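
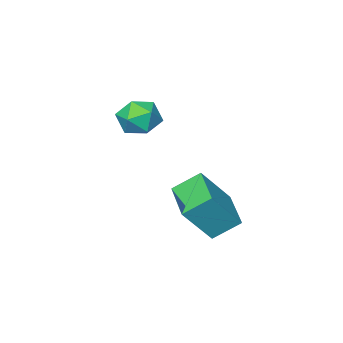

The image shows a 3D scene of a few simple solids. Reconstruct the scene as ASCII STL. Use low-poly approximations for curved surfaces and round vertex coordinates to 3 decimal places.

solid 
facet normal -0.675 0.444 0.590
outer loop
vertex -3.464 0.724 1.618
vertex -2.701 2.321 1.288
vertex -4.588 0.959 0.155
endloop
endfacet
facet normal -0.424 -0.887 0.184
outer loop
vertex -3.739 0.399 -0.588
vertex -3.464 0.724 1.618
vertex -4.588 0.959 0.155
endloop
endfacet
facet normal -0.675 0.444 0.590
outer loop
vertex -4.588 0.959 0.155
vertex -2.701 2.321 1.288
vertex -3.826 2.555 -0.175
endloop
endfacet
facet normal -0.605 0.126 -0.786
outer loop
vertex -3.826 2.555 -0.175
vertex -3.739 0.399 -0.588
vertex -4.588 0.959 0.155
endloop
endfacet
facet normal 0.605 -0.126 0.786
outer loop
vertex -3.464 0.724 1.618
vertex -1.852 1.761 0.545
vertex -2.701 2.321 1.288
endloop
endfacet
facet normal -0.423 -0.887 0.183
outer loop
vertex -2.614 0.165 0.875
vertex -3.464 0.724 1.618
vertex -3.739 0.399 -0.588
endloop
endfacet
facet normal 0.605 -0.126 0.786
outer loop
vertex -2.614 0.165 0.875
vertex -1.852 1.761 0.545
vertex -3.464 0.724 1.618
endloop
endfacet
facet normal 0.424 0.887 -0.184
outer loop
vertex -2.701 2.321 1.288
vertex -1.852 1.761 0.545
vertex -3.826 2.555 -0.175
endloop
endfacet
facet normal -0.604 0.126 -0.787
outer loop
vertex -2.976 1.996 -0.918
vertex -3.739 0.399 -0.588
vertex -3.826 2.555 -0.175
endloop
endfacet
facet normal 0.424 0.887 -0.183
outer loop
vertex -3.826 2.555 -0.175
vertex -1.852 1.761 0.545
vertex -2.976 1.996 -0.918
endloop
endfacet
facet normal 0.675 -0.444 -0.590
outer loop
vertex -2.976 1.996 -0.918
vertex -2.614 0.165 0.875
vertex -3.739 0.399 -0.588
endloop
endfacet
facet normal 0.675 -0.444 -0.590
outer loop
vertex -1.852 1.761 0.545
vertex -2.614 0.165 0.875
vertex -2.976 1.996 -0.918
endloop
endfacet
facet normal -0.632 0.613 0.473
outer loop
vertex -3.865 -1.984 3.035
vertex -3.838 -2.525 3.772
vertex -3.238 -1.84 3.686
endloop
endfacet
facet normal -0.231 0.973 0.007
outer loop
vertex -3.865 -1.984 3.035
vertex -3.238 -1.84 3.686
vertex -3.004 -1.778 2.803
endloop
endfacet
facet normal -0.338 0.690 -0.640
outer loop
vertex -3.865 -1.984 3.035
vertex -3.004 -1.778 2.803
vertex -3.459 -2.426 2.344
endloop
endfacet
facet normal -0.805 0.156 -0.573
outer loop
vertex -3.865 -1.984 3.035
vertex -3.459 -2.426 2.344
vertex -3.975 -2.887 2.943
endloop
endfacet
facet normal -0.987 0.108 0.116
outer loop
vertex -3.865 -1.984 3.035
vertex -3.975 -2.887 2.943
vertex -3.838 -2.525 3.772
endloop
endfacet
facet normal 0.454 0.872 0.182
outer loop
vertex -3.004 -1.778 2.803
vertex -3.238 -1.84 3.686
vertex -2.445 -2.193 3.397
endloop
endfacet
facet normal -0.197 0.290 0.937
outer loop
vertex -3.238 -1.84 3.686
vertex -3.838 -2.525 3.772
vertex -2.961 -2.654 3.996
endloop
endfacet
facet normal -0.771 -0.527 0.358
outer loop
vertex -3.838 -2.525 3.772
vertex -3.975 -2.887 2.943
vertex -3.416 -3.302 3.537
endloop
endfacet
facet normal -0.476 -0.450 -0.756
outer loop
vertex -3.975 -2.887 2.943
vertex -3.459 -2.426 2.344
vertex -3.182 -3.24 2.654
endloop
endfacet
facet normal 0.282 0.415 -0.865
outer loop
vertex -3.459 -2.426 2.344
vertex -3.004 -1.778 2.803
vertex -2.582 -2.555 2.568
endloop
endfacet
facet normal 0.805 -0.156 0.573
outer loop
vertex -2.555 -3.096 3.305
vertex -2.445 -2.193 3.397
vertex -2.961 -2.654 3.996
endloop
endfacet
facet normal 0.338 -0.690 0.640
outer loop
vertex -2.555 -3.096 3.305
vertex -2.961 -2.654 3.996
vertex -3.416 -3.302 3.537
endloop
endfacet
facet normal 0.231 -0.973 -0.007
outer loop
vertex -2.555 -3.096 3.305
vertex -3.416 -3.302 3.537
vertex -3.182 -3.24 2.654
endloop
endfacet
facet normal 0.632 -0.613 -0.473
outer loop
vertex -2.555 -3.096 3.305
vertex -3.182 -3.24 2.654
vertex -2.582 -2.555 2.568
endloop
endfacet
facet normal 0.987 -0.108 -0.116
outer loop
vertex -2.555 -3.096 3.305
vertex -2.582 -2.555 2.568
vertex -2.445 -2.193 3.397
endloop
endfacet
facet normal 0.476 0.450 0.756
outer loop
vertex -2.961 -2.654 3.996
vertex -2.445 -2.193 3.397
vertex -3.238 -1.84 3.686
endloop
endfacet
facet normal -0.282 -0.415 0.865
outer loop
vertex -3.416 -3.302 3.537
vertex -2.961 -2.654 3.996
vertex -3.838 -2.525 3.772
endloop
endfacet
facet normal -0.454 -0.872 -0.182
outer loop
vertex -3.182 -3.24 2.654
vertex -3.416 -3.302 3.537
vertex -3.975 -2.887 2.943
endloop
endfacet
facet normal 0.197 -0.290 -0.937
outer loop
vertex -2.582 -2.555 2.568
vertex -3.182 -3.24 2.654
vertex -3.459 -2.426 2.344
endloop
endfacet
facet normal 0.771 0.527 -0.358
outer loop
vertex -2.445 -2.193 3.397
vertex -2.582 -2.555 2.568
vertex -3.004 -1.778 2.803
endloop
endfacet

endsolid


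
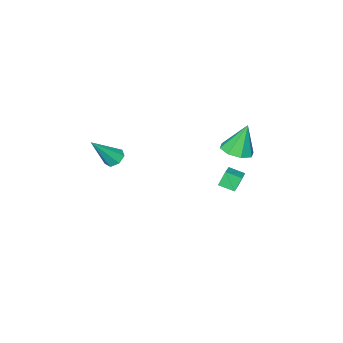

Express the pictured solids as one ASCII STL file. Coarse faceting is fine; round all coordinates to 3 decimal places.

solid 
facet normal -0.485 0.813 -0.323
outer loop
vertex -4.266 -0.104 -2.942
vertex -3.346 0.605 -2.539
vertex -3.809 -0.188 -3.839
endloop
endfacet
facet normal -0.749 -0.577 -0.327
outer loop
vertex -3.334 -0.985 -3.521
vertex -4.266 -0.104 -2.942
vertex -3.809 -0.188 -3.839
endloop
endfacet
facet normal -0.483 0.813 -0.324
outer loop
vertex -3.809 -0.188 -3.839
vertex -3.346 0.605 -2.539
vertex -2.888 0.52 -3.435
endloop
endfacet
facet normal 0.454 -0.084 -0.887
outer loop
vertex -2.888 0.52 -3.435
vertex -3.334 -0.985 -3.521
vertex -3.809 -0.188 -3.839
endloop
endfacet
facet normal -0.453 0.084 0.887
outer loop
vertex -4.266 -0.104 -2.942
vertex -2.871 -0.192 -2.221
vertex -3.346 0.605 -2.539
endloop
endfacet
facet normal -0.749 -0.576 -0.328
outer loop
vertex -3.792 -0.9 -2.625
vertex -4.266 -0.104 -2.942
vertex -3.334 -0.985 -3.521
endloop
endfacet
facet normal -0.453 0.083 0.887
outer loop
vertex -3.792 -0.9 -2.625
vertex -2.871 -0.192 -2.221
vertex -4.266 -0.104 -2.942
endloop
endfacet
facet normal 0.748 0.577 0.328
outer loop
vertex -3.346 0.605 -2.539
vertex -2.871 -0.192 -2.221
vertex -2.888 0.52 -3.435
endloop
endfacet
facet normal 0.453 -0.084 -0.887
outer loop
vertex -2.414 -0.276 -3.118
vertex -3.334 -0.985 -3.521
vertex -2.888 0.52 -3.435
endloop
endfacet
facet normal 0.749 0.576 0.328
outer loop
vertex -2.888 0.52 -3.435
vertex -2.871 -0.192 -2.221
vertex -2.414 -0.276 -3.118
endloop
endfacet
facet normal 0.484 -0.813 0.325
outer loop
vertex -2.414 -0.276 -3.118
vertex -3.792 -0.9 -2.625
vertex -3.334 -0.985 -3.521
endloop
endfacet
facet normal 0.484 -0.814 0.323
outer loop
vertex -2.871 -0.192 -2.221
vertex -3.792 -0.9 -2.625
vertex -2.414 -0.276 -3.118
endloop
endfacet
facet normal 0.279 -0.131 -0.951
outer loop
vertex -2.46 0.391 -0.322
vertex -3.366 0.133 -0.552
vertex -2.878 0.97 -0.524
endloop
endfacet
facet normal 0.591 0.611 0.527
outer loop
vertex -2.46 0.391 -0.322
vertex -2.878 0.97 -0.524
vertex -3.914 0.387 1.312
endloop
endfacet
facet normal 0.278 -0.130 -0.952
outer loop
vertex -2.878 0.97 -0.524
vertex -3.366 0.133 -0.552
vertex -3.582 1.059 -0.742
endloop
endfacet
facet normal 0.023 0.949 0.314
outer loop
vertex -2.878 0.97 -0.524
vertex -3.582 1.059 -0.742
vertex -3.914 0.387 1.312
endloop
endfacet
facet normal 0.280 -0.130 -0.951
outer loop
vertex -3.582 1.059 -0.742
vertex -3.366 0.133 -0.552
vertex -4.16 0.605 -0.85
endloop
endfacet
facet normal -0.628 0.764 0.148
outer loop
vertex -3.582 1.059 -0.742
vertex -4.16 0.605 -0.85
vertex -3.914 0.387 1.312
endloop
endfacet
facet normal 0.280 -0.130 -0.951
outer loop
vertex -4.16 0.605 -0.85
vertex -3.366 0.133 -0.552
vertex -4.272 -0.126 -0.783
endloop
endfacet
facet normal -0.979 0.162 0.128
outer loop
vertex -4.16 0.605 -0.85
vertex -4.272 -0.126 -0.783
vertex -3.914 0.387 1.312
endloop
endfacet
facet normal 0.280 -0.130 -0.951
outer loop
vertex -4.272 -0.126 -0.783
vertex -3.366 0.133 -0.552
vertex -3.854 -0.705 -0.581
endloop
endfacet
facet normal -0.823 -0.502 0.264
outer loop
vertex -4.272 -0.126 -0.783
vertex -3.854 -0.705 -0.581
vertex -3.914 0.387 1.312
endloop
endfacet
facet normal 0.280 -0.130 -0.951
outer loop
vertex -3.854 -0.705 -0.581
vertex -3.366 0.133 -0.552
vertex -3.15 -0.794 -0.362
endloop
endfacet
facet normal -0.255 -0.841 0.477
outer loop
vertex -3.854 -0.705 -0.581
vertex -3.15 -0.794 -0.362
vertex -3.914 0.387 1.312
endloop
endfacet
facet normal 0.279 -0.130 -0.952
outer loop
vertex -3.15 -0.794 -0.362
vertex -3.366 0.133 -0.552
vertex -2.573 -0.34 -0.255
endloop
endfacet
facet normal 0.396 -0.655 0.643
outer loop
vertex -3.15 -0.794 -0.362
vertex -2.573 -0.34 -0.255
vertex -3.914 0.387 1.312
endloop
endfacet
facet normal 0.279 -0.130 -0.952
outer loop
vertex -2.573 -0.34 -0.255
vertex -3.366 0.133 -0.552
vertex -2.46 0.391 -0.322
endloop
endfacet
facet normal 0.746 -0.054 0.664
outer loop
vertex -2.573 -0.34 -0.255
vertex -2.46 0.391 -0.322
vertex -3.914 0.387 1.312
endloop
endfacet
facet normal -0.615 0.182 -0.767
outer loop
vertex 3.751 -2.344 0.358
vertex 3.337 -2.044 0.761
vertex 3.832 -1.789 0.425
endloop
endfacet
facet normal 0.916 -0.086 -0.392
outer loop
vertex 3.751 -2.344 0.358
vertex 3.832 -1.789 0.425
vertex 4.583 -2.416 2.319
endloop
endfacet
facet normal -0.615 0.183 -0.767
outer loop
vertex 3.832 -1.789 0.425
vertex 3.337 -2.044 0.761
vertex 3.541 -1.427 0.745
endloop
endfacet
facet normal 0.744 0.664 -0.075
outer loop
vertex 3.832 -1.789 0.425
vertex 3.541 -1.427 0.745
vertex 4.583 -2.416 2.319
endloop
endfacet
facet normal -0.614 0.183 -0.768
outer loop
vertex 3.541 -1.427 0.745
vertex 3.337 -2.044 0.761
vertex 3.096 -1.53 1.076
endloop
endfacet
facet normal 0.139 0.877 0.459
outer loop
vertex 3.541 -1.427 0.745
vertex 3.096 -1.53 1.076
vertex 4.583 -2.416 2.319
endloop
endfacet
facet normal -0.613 0.183 -0.768
outer loop
vertex 3.096 -1.53 1.076
vertex 3.337 -2.044 0.761
vertex 2.832 -2.02 1.17
endloop
endfacet
facet normal -0.441 0.392 0.807
outer loop
vertex 3.096 -1.53 1.076
vertex 2.832 -2.02 1.17
vertex 4.583 -2.416 2.319
endloop
endfacet
facet normal -0.613 0.184 -0.768
outer loop
vertex 2.832 -2.02 1.17
vertex 3.337 -2.044 0.761
vertex 2.949 -2.528 0.955
endloop
endfacet
facet normal -0.561 -0.429 0.708
outer loop
vertex 2.832 -2.02 1.17
vertex 2.949 -2.528 0.955
vertex 4.583 -2.416 2.319
endloop
endfacet
facet normal -0.613 0.184 -0.768
outer loop
vertex 2.949 -2.528 0.955
vertex 3.337 -2.044 0.761
vertex 3.358 -2.672 0.594
endloop
endfacet
facet normal -0.131 -0.963 0.236
outer loop
vertex 2.949 -2.528 0.955
vertex 3.358 -2.672 0.594
vertex 4.583 -2.416 2.319
endloop
endfacet
facet normal -0.614 0.184 -0.768
outer loop
vertex 3.358 -2.672 0.594
vertex 3.337 -2.044 0.761
vertex 3.751 -2.344 0.358
endloop
endfacet
facet normal 0.526 -0.812 -0.253
outer loop
vertex 3.358 -2.672 0.594
vertex 3.751 -2.344 0.358
vertex 4.583 -2.416 2.319
endloop
endfacet

endsolid


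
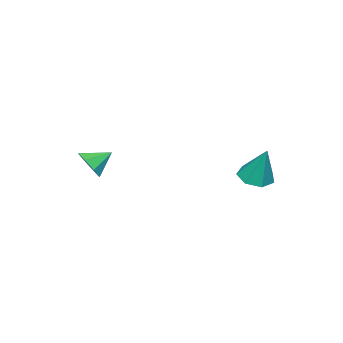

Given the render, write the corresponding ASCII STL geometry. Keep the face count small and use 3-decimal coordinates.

solid 
facet normal -0.136 -0.375 -0.917
outer loop
vertex -2.51 3.419 0.755
vertex -2.991 2.787 1.085
vertex -3.241 3.561 0.805
endloop
endfacet
facet normal 0.189 0.982 -0.024
outer loop
vertex -2.51 3.419 0.755
vertex -3.241 3.561 0.805
vertex -2.729 3.513 2.855
endloop
endfacet
facet normal -0.136 -0.376 -0.917
outer loop
vertex -3.241 3.561 0.805
vertex -2.991 2.787 1.085
vertex -3.784 3.12 1.066
endloop
endfacet
facet normal -0.574 0.803 0.162
outer loop
vertex -3.241 3.561 0.805
vertex -3.784 3.12 1.066
vertex -2.729 3.513 2.855
endloop
endfacet
facet normal -0.136 -0.377 -0.916
outer loop
vertex -3.784 3.12 1.066
vertex -2.991 2.787 1.085
vertex -3.729 2.429 1.342
endloop
endfacet
facet normal -0.866 0.124 0.484
outer loop
vertex -3.784 3.12 1.066
vertex -3.729 2.429 1.342
vertex -2.729 3.513 2.855
endloop
endfacet
facet normal -0.137 -0.376 -0.917
outer loop
vertex -3.729 2.429 1.342
vertex -2.991 2.787 1.085
vertex -3.119 2.007 1.424
endloop
endfacet
facet normal -0.469 -0.542 0.698
outer loop
vertex -3.729 2.429 1.342
vertex -3.119 2.007 1.424
vertex -2.729 3.513 2.855
endloop
endfacet
facet normal -0.136 -0.376 -0.917
outer loop
vertex -3.119 2.007 1.424
vertex -2.991 2.787 1.085
vertex -2.412 2.173 1.251
endloop
endfacet
facet normal 0.321 -0.695 0.644
outer loop
vertex -3.119 2.007 1.424
vertex -2.412 2.173 1.251
vertex -2.729 3.513 2.855
endloop
endfacet
facet normal -0.135 -0.375 -0.917
outer loop
vertex -2.412 2.173 1.251
vertex -2.991 2.787 1.085
vertex -2.141 2.801 0.954
endloop
endfacet
facet normal 0.906 -0.219 0.362
outer loop
vertex -2.412 2.173 1.251
vertex -2.141 2.801 0.954
vertex -2.729 3.513 2.855
endloop
endfacet
facet normal -0.135 -0.376 -0.917
outer loop
vertex -2.141 2.801 0.954
vertex -2.991 2.787 1.085
vertex -2.51 3.419 0.755
endloop
endfacet
facet normal 0.847 0.527 0.065
outer loop
vertex -2.141 2.801 0.954
vertex -2.51 3.419 0.755
vertex -2.729 3.513 2.855
endloop
endfacet
facet normal 0.709 -0.491 -0.507
outer loop
vertex 3.006 -2.041 3.288
vertex 2.701 -1.745 2.575
vertex 3.27 -1.488 3.122
endloop
endfacet
facet normal 0.086 0.249 0.965
outer loop
vertex 3.006 -2.041 3.288
vertex 3.27 -1.488 3.122
vertex 1.879 -1.175 3.165
endloop
endfacet
facet normal 0.709 -0.490 -0.507
outer loop
vertex 3.27 -1.488 3.122
vertex 2.701 -1.745 2.575
vertex 3.201 -1.085 2.636
endloop
endfacet
facet normal 0.192 0.769 0.610
outer loop
vertex 3.27 -1.488 3.122
vertex 3.201 -1.085 2.636
vertex 1.879 -1.175 3.165
endloop
endfacet
facet normal 0.708 -0.490 -0.509
outer loop
vertex 3.201 -1.085 2.636
vertex 2.701 -1.745 2.575
vertex 2.838 -1.068 2.114
endloop
endfacet
facet normal -0.043 0.997 0.062
outer loop
vertex 3.201 -1.085 2.636
vertex 2.838 -1.068 2.114
vertex 1.879 -1.175 3.165
endloop
endfacet
facet normal 0.708 -0.490 -0.509
outer loop
vertex 2.838 -1.068 2.114
vertex 2.701 -1.745 2.575
vertex 2.395 -1.448 1.863
endloop
endfacet
facet normal -0.482 0.799 -0.359
outer loop
vertex 2.838 -1.068 2.114
vertex 2.395 -1.448 1.863
vertex 1.879 -1.175 3.165
endloop
endfacet
facet normal 0.708 -0.490 -0.509
outer loop
vertex 2.395 -1.448 1.863
vertex 2.701 -1.745 2.575
vertex 2.131 -2.001 2.029
endloop
endfacet
facet normal -0.867 0.292 -0.405
outer loop
vertex 2.395 -1.448 1.863
vertex 2.131 -2.001 2.029
vertex 1.879 -1.175 3.165
endloop
endfacet
facet normal 0.707 -0.492 -0.508
outer loop
vertex 2.131 -2.001 2.029
vertex 2.701 -1.745 2.575
vertex 2.2 -2.404 2.515
endloop
endfacet
facet normal -0.973 -0.227 -0.050
outer loop
vertex 2.131 -2.001 2.029
vertex 2.2 -2.404 2.515
vertex 1.879 -1.175 3.165
endloop
endfacet
facet normal 0.707 -0.492 -0.508
outer loop
vertex 2.2 -2.404 2.515
vertex 2.701 -1.745 2.575
vertex 2.563 -2.421 3.037
endloop
endfacet
facet normal -0.738 -0.456 0.498
outer loop
vertex 2.2 -2.404 2.515
vertex 2.563 -2.421 3.037
vertex 1.879 -1.175 3.165
endloop
endfacet
facet normal 0.708 -0.491 -0.507
outer loop
vertex 2.563 -2.421 3.037
vertex 2.701 -1.745 2.575
vertex 3.006 -2.041 3.288
endloop
endfacet
facet normal -0.299 -0.258 0.919
outer loop
vertex 2.563 -2.421 3.037
vertex 3.006 -2.041 3.288
vertex 1.879 -1.175 3.165
endloop
endfacet

endsolid


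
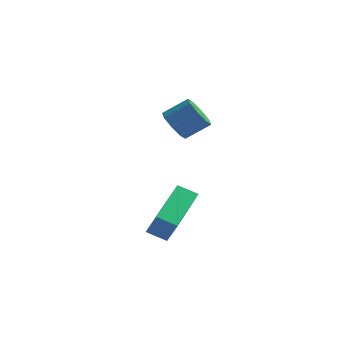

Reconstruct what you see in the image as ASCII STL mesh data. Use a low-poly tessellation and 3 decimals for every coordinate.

solid 
facet normal -0.748 -0.333 -0.574
outer loop
vertex 2.659 3.598 0.469
vertex 2.175 3.722 1.028
vertex 2.436 4.127 0.453
endloop
endfacet
facet normal 0.539 0.202 -0.818
outer loop
vertex 2.659 3.598 0.469
vertex 2.436 4.127 0.453
vertex 3.549 3.994 1.153
endloop
endfacet
facet normal 0.539 0.202 -0.818
outer loop
vertex 3.549 3.994 1.153
vertex 2.436 4.127 0.453
vertex 3.326 4.523 1.137
endloop
endfacet
facet normal 0.748 0.333 0.574
outer loop
vertex 3.549 3.994 1.153
vertex 3.326 4.523 1.137
vertex 3.065 4.118 1.712
endloop
endfacet
facet normal -0.748 -0.333 -0.574
outer loop
vertex 2.436 4.127 0.453
vertex 2.175 3.722 1.028
vertex 2.06 4.418 0.774
endloop
endfacet
facet normal 0.105 0.795 -0.597
outer loop
vertex 2.436 4.127 0.453
vertex 2.06 4.418 0.774
vertex 3.326 4.523 1.137
endloop
endfacet
facet normal 0.105 0.795 -0.597
outer loop
vertex 3.326 4.523 1.137
vertex 2.06 4.418 0.774
vertex 2.95 4.814 1.458
endloop
endfacet
facet normal 0.748 0.333 0.574
outer loop
vertex 3.326 4.523 1.137
vertex 2.95 4.814 1.458
vertex 3.065 4.118 1.712
endloop
endfacet
facet normal -0.748 -0.333 -0.574
outer loop
vertex 2.06 4.418 0.774
vertex 2.175 3.722 1.028
vertex 1.751 4.302 1.244
endloop
endfacet
facet normal -0.388 0.921 -0.028
outer loop
vertex 2.06 4.418 0.774
vertex 1.751 4.302 1.244
vertex 2.95 4.814 1.458
endloop
endfacet
facet normal -0.388 0.921 -0.028
outer loop
vertex 2.95 4.814 1.458
vertex 1.751 4.302 1.244
vertex 2.641 4.698 1.927
endloop
endfacet
facet normal 0.747 0.333 0.575
outer loop
vertex 2.95 4.814 1.458
vertex 2.641 4.698 1.927
vertex 3.065 4.118 1.712
endloop
endfacet
facet normal -0.748 -0.333 -0.574
outer loop
vertex 1.751 4.302 1.244
vertex 2.175 3.722 1.028
vertex 1.691 3.846 1.587
endloop
endfacet
facet normal -0.655 0.507 0.560
outer loop
vertex 1.751 4.302 1.244
vertex 1.691 3.846 1.587
vertex 2.641 4.698 1.927
endloop
endfacet
facet normal -0.656 0.508 0.559
outer loop
vertex 2.641 4.698 1.927
vertex 1.691 3.846 1.587
vertex 2.581 4.242 2.271
endloop
endfacet
facet normal 0.748 0.334 0.573
outer loop
vertex 2.641 4.698 1.927
vertex 2.581 4.242 2.271
vertex 3.065 4.118 1.712
endloop
endfacet
facet normal -0.748 -0.333 -0.574
outer loop
vertex 1.691 3.846 1.587
vertex 2.175 3.722 1.028
vertex 1.914 3.317 1.603
endloop
endfacet
facet normal -0.539 -0.202 0.818
outer loop
vertex 1.691 3.846 1.587
vertex 1.914 3.317 1.603
vertex 2.581 4.242 2.271
endloop
endfacet
facet normal -0.539 -0.202 0.818
outer loop
vertex 2.581 4.242 2.271
vertex 1.914 3.317 1.603
vertex 2.804 3.713 2.287
endloop
endfacet
facet normal 0.748 0.333 0.574
outer loop
vertex 2.581 4.242 2.271
vertex 2.804 3.713 2.287
vertex 3.065 4.118 1.712
endloop
endfacet
facet normal -0.748 -0.333 -0.574
outer loop
vertex 1.914 3.317 1.603
vertex 2.175 3.722 1.028
vertex 2.29 3.026 1.282
endloop
endfacet
facet normal -0.105 -0.795 0.597
outer loop
vertex 1.914 3.317 1.603
vertex 2.29 3.026 1.282
vertex 2.804 3.713 2.287
endloop
endfacet
facet normal -0.105 -0.795 0.597
outer loop
vertex 2.804 3.713 2.287
vertex 2.29 3.026 1.282
vertex 3.18 3.422 1.966
endloop
endfacet
facet normal 0.748 0.333 0.574
outer loop
vertex 2.804 3.713 2.287
vertex 3.18 3.422 1.966
vertex 3.065 4.118 1.712
endloop
endfacet
facet normal -0.747 -0.333 -0.575
outer loop
vertex 2.29 3.026 1.282
vertex 2.175 3.722 1.028
vertex 2.599 3.142 0.813
endloop
endfacet
facet normal 0.388 -0.921 0.028
outer loop
vertex 2.29 3.026 1.282
vertex 2.599 3.142 0.813
vertex 3.18 3.422 1.966
endloop
endfacet
facet normal 0.388 -0.921 0.028
outer loop
vertex 3.18 3.422 1.966
vertex 2.599 3.142 0.813
vertex 3.489 3.538 1.496
endloop
endfacet
facet normal 0.748 0.333 0.574
outer loop
vertex 3.18 3.422 1.966
vertex 3.489 3.538 1.496
vertex 3.065 4.118 1.712
endloop
endfacet
facet normal -0.748 -0.334 -0.573
outer loop
vertex 2.599 3.142 0.813
vertex 2.175 3.722 1.028
vertex 2.659 3.598 0.469
endloop
endfacet
facet normal 0.655 -0.508 -0.559
outer loop
vertex 2.599 3.142 0.813
vertex 2.659 3.598 0.469
vertex 3.489 3.538 1.496
endloop
endfacet
facet normal 0.656 -0.507 -0.559
outer loop
vertex 3.489 3.538 1.496
vertex 2.659 3.598 0.469
vertex 3.549 3.994 1.153
endloop
endfacet
facet normal 0.748 0.333 0.574
outer loop
vertex 3.489 3.538 1.496
vertex 3.549 3.994 1.153
vertex 3.065 4.118 1.712
endloop
endfacet
facet normal -0.414 0.334 -0.847
outer loop
vertex 2.692 1.064 -1.554
vertex 3.461 1.101 -1.915
vertex 2.475 -0.894 -2.219
endloop
endfacet
facet normal -0.905 -0.044 0.424
outer loop
vertex 2.979 -1.301 -1.185
vertex 2.692 1.064 -1.554
vertex 2.475 -0.894 -2.219
endloop
endfacet
facet normal -0.413 0.333 -0.848
outer loop
vertex 2.475 -0.894 -2.219
vertex 3.461 1.101 -1.915
vertex 3.244 -0.858 -2.579
endloop
endfacet
facet normal -0.105 -0.942 -0.319
outer loop
vertex 3.244 -0.858 -2.579
vertex 2.979 -1.301 -1.185
vertex 2.475 -0.894 -2.219
endloop
endfacet
facet normal 0.105 0.942 0.320
outer loop
vertex 2.692 1.064 -1.554
vertex 3.965 0.694 -0.881
vertex 3.461 1.101 -1.915
endloop
endfacet
facet normal -0.905 -0.044 0.424
outer loop
vertex 3.196 0.658 -0.521
vertex 2.692 1.064 -1.554
vertex 2.979 -1.301 -1.185
endloop
endfacet
facet normal 0.105 0.942 0.319
outer loop
vertex 3.196 0.658 -0.521
vertex 3.965 0.694 -0.881
vertex 2.692 1.064 -1.554
endloop
endfacet
facet normal 0.905 0.043 -0.424
outer loop
vertex 3.461 1.101 -1.915
vertex 3.965 0.694 -0.881
vertex 3.244 -0.858 -2.579
endloop
endfacet
facet normal -0.105 -0.942 -0.319
outer loop
vertex 3.748 -1.264 -1.546
vertex 2.979 -1.301 -1.185
vertex 3.244 -0.858 -2.579
endloop
endfacet
facet normal 0.905 0.044 -0.424
outer loop
vertex 3.244 -0.858 -2.579
vertex 3.965 0.694 -0.881
vertex 3.748 -1.264 -1.546
endloop
endfacet
facet normal 0.414 -0.333 0.847
outer loop
vertex 3.748 -1.264 -1.546
vertex 3.196 0.658 -0.521
vertex 2.979 -1.301 -1.185
endloop
endfacet
facet normal 0.412 -0.334 0.848
outer loop
vertex 3.965 0.694 -0.881
vertex 3.196 0.658 -0.521
vertex 3.748 -1.264 -1.546
endloop
endfacet

endsolid


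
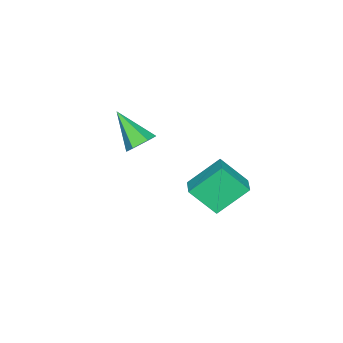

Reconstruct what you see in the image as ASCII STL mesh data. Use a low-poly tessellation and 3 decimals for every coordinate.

solid 
facet normal 0.232 0.730 -0.643
outer loop
vertex -0.498 -1.055 -2.669
vertex -1.104 -1.043 -2.874
vertex -0.924 -0.67 -2.386
endloop
endfacet
facet normal 0.602 0.082 0.794
outer loop
vertex -0.498 -1.055 -2.669
vertex -0.924 -0.67 -2.386
vertex -1.496 -2.277 -1.786
endloop
endfacet
facet normal 0.230 0.730 -0.643
outer loop
vertex -0.924 -0.67 -2.386
vertex -1.104 -1.043 -2.874
vertex -1.531 -0.659 -2.591
endloop
endfacet
facet normal -0.283 0.422 0.861
outer loop
vertex -0.924 -0.67 -2.386
vertex -1.531 -0.659 -2.591
vertex -1.496 -2.277 -1.786
endloop
endfacet
facet normal 0.230 0.730 -0.643
outer loop
vertex -1.531 -0.659 -2.591
vertex -1.104 -1.043 -2.874
vertex -1.711 -1.032 -3.079
endloop
endfacet
facet normal -0.957 0.112 0.267
outer loop
vertex -1.531 -0.659 -2.591
vertex -1.711 -1.032 -3.079
vertex -1.496 -2.277 -1.786
endloop
endfacet
facet normal 0.231 0.729 -0.644
outer loop
vertex -1.711 -1.032 -3.079
vertex -1.104 -1.043 -2.874
vertex -1.284 -1.417 -3.362
endloop
endfacet
facet normal -0.746 -0.538 -0.394
outer loop
vertex -1.711 -1.032 -3.079
vertex -1.284 -1.417 -3.362
vertex -1.496 -2.277 -1.786
endloop
endfacet
facet normal 0.231 0.729 -0.644
outer loop
vertex -1.284 -1.417 -3.362
vertex -1.104 -1.043 -2.874
vertex -0.678 -1.428 -3.157
endloop
endfacet
facet normal 0.140 -0.877 -0.460
outer loop
vertex -1.284 -1.417 -3.362
vertex -0.678 -1.428 -3.157
vertex -1.496 -2.277 -1.786
endloop
endfacet
facet normal 0.232 0.730 -0.643
outer loop
vertex -0.678 -1.428 -3.157
vertex -1.104 -1.043 -2.874
vertex -0.498 -1.055 -2.669
endloop
endfacet
facet normal 0.813 -0.567 0.134
outer loop
vertex -0.678 -1.428 -3.157
vertex -0.498 -1.055 -2.669
vertex -1.496 -2.277 -1.786
endloop
endfacet
facet normal -0.835 -0.496 -0.238
outer loop
vertex -0.799 2.31 -2.158
vertex -1.082 3.284 -3.194
vertex 0.024 1.429 -3.21
endloop
endfacet
facet normal 0.196 -0.671 0.715
outer loop
vertex 0.742 1.856 -3.006
vertex -0.799 2.31 -2.158
vertex 0.024 1.429 -3.21
endloop
endfacet
facet normal -0.835 -0.496 -0.238
outer loop
vertex 0.024 1.429 -3.21
vertex -1.082 3.284 -3.194
vertex -0.259 2.403 -4.247
endloop
endfacet
facet normal 0.514 -0.551 -0.658
outer loop
vertex -0.259 2.403 -4.247
vertex 0.742 1.856 -3.006
vertex 0.024 1.429 -3.21
endloop
endfacet
facet normal -0.514 0.550 0.658
outer loop
vertex -0.799 2.31 -2.158
vertex -0.364 3.711 -2.99
vertex -1.082 3.284 -3.194
endloop
endfacet
facet normal 0.195 -0.672 0.715
outer loop
vertex -0.081 2.737 -1.953
vertex -0.799 2.31 -2.158
vertex 0.742 1.856 -3.006
endloop
endfacet
facet normal -0.515 0.550 0.657
outer loop
vertex -0.081 2.737 -1.953
vertex -0.364 3.711 -2.99
vertex -0.799 2.31 -2.158
endloop
endfacet
facet normal -0.196 0.671 -0.715
outer loop
vertex -1.082 3.284 -3.194
vertex -0.364 3.711 -2.99
vertex -0.259 2.403 -4.247
endloop
endfacet
facet normal 0.515 -0.550 -0.658
outer loop
vertex 0.459 2.83 -4.042
vertex 0.742 1.856 -3.006
vertex -0.259 2.403 -4.247
endloop
endfacet
facet normal -0.195 0.671 -0.715
outer loop
vertex -0.259 2.403 -4.247
vertex -0.364 3.711 -2.99
vertex 0.459 2.83 -4.042
endloop
endfacet
facet normal 0.835 0.496 0.238
outer loop
vertex 0.459 2.83 -4.042
vertex -0.081 2.737 -1.953
vertex 0.742 1.856 -3.006
endloop
endfacet
facet normal 0.835 0.496 0.238
outer loop
vertex -0.364 3.711 -2.99
vertex -0.081 2.737 -1.953
vertex 0.459 2.83 -4.042
endloop
endfacet

endsolid


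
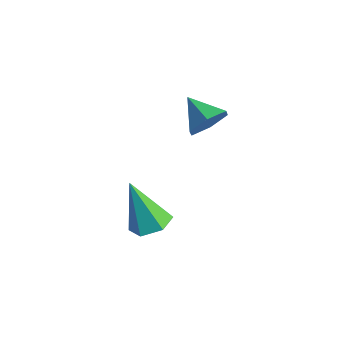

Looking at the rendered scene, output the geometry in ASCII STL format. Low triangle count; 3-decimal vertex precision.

solid 
facet normal 0.889 -0.039 -0.456
outer loop
vertex 1.737 3.97 2.94
vertex 1.437 3.557 2.39
vertex 1.443 4.305 2.337
endloop
endfacet
facet normal -0.235 0.796 0.557
outer loop
vertex 1.737 3.97 2.94
vertex 1.443 4.305 2.337
vertex 0.423 3.603 2.91
endloop
endfacet
facet normal 0.889 -0.039 -0.456
outer loop
vertex 1.443 4.305 2.337
vertex 1.437 3.557 2.39
vertex 1.143 3.893 1.787
endloop
endfacet
facet normal -0.632 0.745 -0.213
outer loop
vertex 1.443 4.305 2.337
vertex 1.143 3.893 1.787
vertex 0.423 3.603 2.91
endloop
endfacet
facet normal 0.889 -0.040 -0.456
outer loop
vertex 1.143 3.893 1.787
vertex 1.437 3.557 2.39
vertex 1.137 3.145 1.841
endloop
endfacet
facet normal -0.838 -0.033 -0.545
outer loop
vertex 1.143 3.893 1.787
vertex 1.137 3.145 1.841
vertex 0.423 3.603 2.91
endloop
endfacet
facet normal 0.889 -0.039 -0.456
outer loop
vertex 1.137 3.145 1.841
vertex 1.437 3.557 2.39
vertex 1.431 2.809 2.443
endloop
endfacet
facet normal -0.645 -0.756 -0.107
outer loop
vertex 1.137 3.145 1.841
vertex 1.431 2.809 2.443
vertex 0.423 3.603 2.91
endloop
endfacet
facet normal 0.889 -0.039 -0.456
outer loop
vertex 1.431 2.809 2.443
vertex 1.437 3.557 2.39
vertex 1.731 3.222 2.993
endloop
endfacet
facet normal -0.248 -0.705 0.664
outer loop
vertex 1.431 2.809 2.443
vertex 1.731 3.222 2.993
vertex 0.423 3.603 2.91
endloop
endfacet
facet normal 0.889 -0.039 -0.456
outer loop
vertex 1.731 3.222 2.993
vertex 1.437 3.557 2.39
vertex 1.737 3.97 2.94
endloop
endfacet
facet normal -0.043 0.071 0.997
outer loop
vertex 1.731 3.222 2.993
vertex 1.737 3.97 2.94
vertex 0.423 3.603 2.91
endloop
endfacet
facet normal 0.397 0.122 -0.910
outer loop
vertex 1.61 1.6 -1.483
vertex 0.951 1.691 -1.758
vertex 1.322 2.259 -1.52
endloop
endfacet
facet normal 0.653 0.324 0.684
outer loop
vertex 1.61 1.6 -1.483
vertex 1.322 2.259 -1.52
vertex 0.229 1.469 -0.102
endloop
endfacet
facet normal 0.397 0.122 -0.910
outer loop
vertex 1.322 2.259 -1.52
vertex 0.951 1.691 -1.758
vertex 0.663 2.35 -1.795
endloop
endfacet
facet normal -0.064 0.892 0.448
outer loop
vertex 1.322 2.259 -1.52
vertex 0.663 2.35 -1.795
vertex 0.229 1.469 -0.102
endloop
endfacet
facet normal 0.396 0.122 -0.910
outer loop
vertex 0.663 2.35 -1.795
vertex 0.951 1.691 -1.758
vertex 0.291 1.781 -2.033
endloop
endfacet
facet normal -0.847 0.529 0.058
outer loop
vertex 0.663 2.35 -1.795
vertex 0.291 1.781 -2.033
vertex 0.229 1.469 -0.102
endloop
endfacet
facet normal 0.396 0.122 -0.910
outer loop
vertex 0.291 1.781 -2.033
vertex 0.951 1.691 -1.758
vertex 0.579 1.122 -1.996
endloop
endfacet
facet normal -0.910 -0.403 -0.094
outer loop
vertex 0.291 1.781 -2.033
vertex 0.579 1.122 -1.996
vertex 0.229 1.469 -0.102
endloop
endfacet
facet normal 0.396 0.121 -0.910
outer loop
vertex 0.579 1.122 -1.996
vertex 0.951 1.691 -1.758
vertex 1.238 1.031 -1.721
endloop
endfacet
facet normal -0.193 -0.971 0.142
outer loop
vertex 0.579 1.122 -1.996
vertex 1.238 1.031 -1.721
vertex 0.229 1.469 -0.102
endloop
endfacet
facet normal 0.396 0.121 -0.910
outer loop
vertex 1.238 1.031 -1.721
vertex 0.951 1.691 -1.758
vertex 1.61 1.6 -1.483
endloop
endfacet
facet normal 0.590 -0.608 0.532
outer loop
vertex 1.238 1.031 -1.721
vertex 1.61 1.6 -1.483
vertex 0.229 1.469 -0.102
endloop
endfacet

endsolid


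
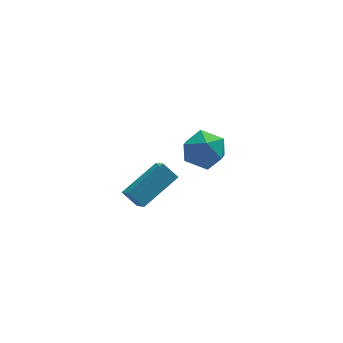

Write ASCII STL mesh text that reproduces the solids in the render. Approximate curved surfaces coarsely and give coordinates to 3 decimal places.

solid 
facet normal -0.024 0.941 0.337
outer loop
vertex 1.711 3.328 -0.496
vertex 2.294 2.984 0.506
vertex 2.92 3.347 -0.463
endloop
endfacet
facet normal -0.004 0.927 -0.375
outer loop
vertex 1.711 3.328 -0.496
vertex 2.92 3.347 -0.463
vertex 2.347 2.945 -1.45
endloop
endfacet
facet normal -0.570 0.557 -0.604
outer loop
vertex 1.711 3.328 -0.496
vertex 2.347 2.945 -1.45
vertex 1.369 2.333 -1.091
endloop
endfacet
facet normal -0.939 0.342 -0.032
outer loop
vertex 1.711 3.328 -0.496
vertex 1.369 2.333 -1.091
vertex 1.336 2.357 0.118
endloop
endfacet
facet normal -0.602 0.580 0.549
outer loop
vertex 1.711 3.328 -0.496
vertex 1.336 2.357 0.118
vertex 2.294 2.984 0.506
endloop
endfacet
facet normal 0.584 0.575 -0.573
outer loop
vertex 2.347 2.945 -1.45
vertex 2.92 3.347 -0.463
vertex 3.324 2.363 -1.038
endloop
endfacet
facet normal 0.553 0.597 0.581
outer loop
vertex 2.92 3.347 -0.463
vertex 2.294 2.984 0.506
vertex 3.291 2.387 0.171
endloop
endfacet
facet normal -0.382 0.012 0.924
outer loop
vertex 2.294 2.984 0.506
vertex 1.336 2.357 0.118
vertex 2.313 1.775 0.53
endloop
endfacet
facet normal -0.929 -0.371 -0.018
outer loop
vertex 1.336 2.357 0.118
vertex 1.369 2.333 -1.091
vertex 1.74 1.373 -0.457
endloop
endfacet
facet normal -0.331 -0.024 -0.943
outer loop
vertex 1.369 2.333 -1.091
vertex 2.347 2.945 -1.45
vertex 2.366 1.736 -1.426
endloop
endfacet
facet normal 0.939 -0.342 0.032
outer loop
vertex 2.949 1.392 -0.424
vertex 3.324 2.363 -1.038
vertex 3.291 2.387 0.171
endloop
endfacet
facet normal 0.570 -0.557 0.604
outer loop
vertex 2.949 1.392 -0.424
vertex 3.291 2.387 0.171
vertex 2.313 1.775 0.53
endloop
endfacet
facet normal 0.004 -0.927 0.375
outer loop
vertex 2.949 1.392 -0.424
vertex 2.313 1.775 0.53
vertex 1.74 1.373 -0.457
endloop
endfacet
facet normal 0.024 -0.941 -0.337
outer loop
vertex 2.949 1.392 -0.424
vertex 1.74 1.373 -0.457
vertex 2.366 1.736 -1.426
endloop
endfacet
facet normal 0.602 -0.580 -0.549
outer loop
vertex 2.949 1.392 -0.424
vertex 2.366 1.736 -1.426
vertex 3.324 2.363 -1.038
endloop
endfacet
facet normal 0.929 0.371 0.018
outer loop
vertex 3.291 2.387 0.171
vertex 3.324 2.363 -1.038
vertex 2.92 3.347 -0.463
endloop
endfacet
facet normal 0.331 0.024 0.943
outer loop
vertex 2.313 1.775 0.53
vertex 3.291 2.387 0.171
vertex 2.294 2.984 0.506
endloop
endfacet
facet normal -0.584 -0.575 0.573
outer loop
vertex 1.74 1.373 -0.457
vertex 2.313 1.775 0.53
vertex 1.336 2.357 0.118
endloop
endfacet
facet normal -0.553 -0.597 -0.581
outer loop
vertex 2.366 1.736 -1.426
vertex 1.74 1.373 -0.457
vertex 1.369 2.333 -1.091
endloop
endfacet
facet normal 0.382 -0.012 -0.924
outer loop
vertex 3.324 2.363 -1.038
vertex 2.366 1.736 -1.426
vertex 2.347 2.945 -1.45
endloop
endfacet
facet normal -0.795 -0.455 -0.401
outer loop
vertex -1.842 -4.273 2.082
vertex -2.436 -3.818 2.745
vertex -1.984 -3.362 1.33
endloop
endfacet
facet normal 0.593 -0.455 -0.664
outer loop
vertex -0.264 -2.382 2.195
vertex -1.842 -4.273 2.082
vertex -1.984 -3.362 1.33
endloop
endfacet
facet normal -0.796 -0.454 -0.401
outer loop
vertex -1.984 -3.362 1.33
vertex -2.436 -3.818 2.745
vertex -2.577 -2.907 1.993
endloop
endfacet
facet normal -0.119 0.766 -0.632
outer loop
vertex -2.577 -2.907 1.993
vertex -0.264 -2.382 2.195
vertex -1.984 -3.362 1.33
endloop
endfacet
facet normal 0.119 -0.766 0.632
outer loop
vertex -1.842 -4.273 2.082
vertex -0.716 -2.838 3.61
vertex -2.436 -3.818 2.745
endloop
endfacet
facet normal 0.594 -0.456 -0.663
outer loop
vertex -0.123 -3.293 2.947
vertex -1.842 -4.273 2.082
vertex -0.264 -2.382 2.195
endloop
endfacet
facet normal 0.119 -0.766 0.632
outer loop
vertex -0.123 -3.293 2.947
vertex -0.716 -2.838 3.61
vertex -1.842 -4.273 2.082
endloop
endfacet
facet normal -0.593 0.456 0.663
outer loop
vertex -2.436 -3.818 2.745
vertex -0.716 -2.838 3.61
vertex -2.577 -2.907 1.993
endloop
endfacet
facet normal -0.119 0.766 -0.632
outer loop
vertex -0.858 -1.927 2.858
vertex -0.264 -2.382 2.195
vertex -2.577 -2.907 1.993
endloop
endfacet
facet normal -0.594 0.455 0.664
outer loop
vertex -2.577 -2.907 1.993
vertex -0.716 -2.838 3.61
vertex -0.858 -1.927 2.858
endloop
endfacet
facet normal 0.796 0.454 0.401
outer loop
vertex -0.858 -1.927 2.858
vertex -0.123 -3.293 2.947
vertex -0.264 -2.382 2.195
endloop
endfacet
facet normal 0.796 0.454 0.400
outer loop
vertex -0.716 -2.838 3.61
vertex -0.123 -3.293 2.947
vertex -0.858 -1.927 2.858
endloop
endfacet

endsolid


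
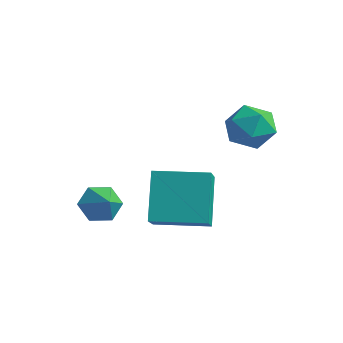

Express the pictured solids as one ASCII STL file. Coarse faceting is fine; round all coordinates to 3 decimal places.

solid 
facet normal -0.494 0.641 -0.587
outer loop
vertex -0.63 -2.826 1.415
vertex 0.895 -1.628 1.438
vertex 0.129 -3.761 -0.244
endloop
endfacet
facet normal -0.786 -0.618 -0.012
outer loop
vertex 0.925 -4.792 0.702
vertex -0.63 -2.826 1.415
vertex 0.129 -3.761 -0.244
endloop
endfacet
facet normal -0.494 0.641 -0.588
outer loop
vertex 0.129 -3.761 -0.244
vertex 0.895 -1.628 1.438
vertex 1.655 -2.563 -0.221
endloop
endfacet
facet normal 0.370 -0.456 -0.809
outer loop
vertex 1.655 -2.563 -0.221
vertex 0.925 -4.792 0.702
vertex 0.129 -3.761 -0.244
endloop
endfacet
facet normal -0.371 0.456 0.809
outer loop
vertex -0.63 -2.826 1.415
vertex 1.691 -2.659 2.384
vertex 0.895 -1.628 1.438
endloop
endfacet
facet normal -0.786 -0.618 -0.012
outer loop
vertex 0.165 -3.857 2.361
vertex -0.63 -2.826 1.415
vertex 0.925 -4.792 0.702
endloop
endfacet
facet normal -0.371 0.456 0.809
outer loop
vertex 0.165 -3.857 2.361
vertex 1.691 -2.659 2.384
vertex -0.63 -2.826 1.415
endloop
endfacet
facet normal 0.786 0.618 0.012
outer loop
vertex 0.895 -1.628 1.438
vertex 1.691 -2.659 2.384
vertex 1.655 -2.563 -0.221
endloop
endfacet
facet normal 0.371 -0.456 -0.809
outer loop
vertex 2.45 -3.594 0.725
vertex 0.925 -4.792 0.702
vertex 1.655 -2.563 -0.221
endloop
endfacet
facet normal 0.787 0.617 0.012
outer loop
vertex 1.655 -2.563 -0.221
vertex 1.691 -2.659 2.384
vertex 2.45 -3.594 0.725
endloop
endfacet
facet normal 0.494 -0.641 0.588
outer loop
vertex 2.45 -3.594 0.725
vertex 0.165 -3.857 2.361
vertex 0.925 -4.792 0.702
endloop
endfacet
facet normal 0.494 -0.641 0.587
outer loop
vertex 1.691 -2.659 2.384
vertex 0.165 -3.857 2.361
vertex 2.45 -3.594 0.725
endloop
endfacet
facet normal -0.770 0.332 -0.545
outer loop
vertex -1.887 -3.68 -0.942
vertex -2.377 -3.765 -0.302
vertex -1.989 -3.065 -0.424
endloop
endfacet
facet normal 0.940 0.296 -0.167
outer loop
vertex -1.887 -3.68 -0.942
vertex -1.989 -3.065 -0.424
vertex -1.523 -4.135 0.302
endloop
endfacet
facet normal -0.770 0.332 -0.545
outer loop
vertex -1.989 -3.065 -0.424
vertex -2.377 -3.765 -0.302
vertex -2.478 -3.151 0.215
endloop
endfacet
facet normal 0.585 0.614 0.530
outer loop
vertex -1.989 -3.065 -0.424
vertex -2.478 -3.151 0.215
vertex -1.523 -4.135 0.302
endloop
endfacet
facet normal -0.769 0.333 -0.545
outer loop
vertex -2.478 -3.151 0.215
vertex -2.377 -3.765 -0.302
vertex -2.867 -3.851 0.337
endloop
endfacet
facet normal 0.056 0.141 0.988
outer loop
vertex -2.478 -3.151 0.215
vertex -2.867 -3.851 0.337
vertex -1.523 -4.135 0.302
endloop
endfacet
facet normal -0.769 0.333 -0.545
outer loop
vertex -2.867 -3.851 0.337
vertex -2.377 -3.765 -0.302
vertex -2.766 -4.466 -0.181
endloop
endfacet
facet normal -0.118 -0.651 0.750
outer loop
vertex -2.867 -3.851 0.337
vertex -2.766 -4.466 -0.181
vertex -1.523 -4.135 0.302
endloop
endfacet
facet normal -0.769 0.333 -0.545
outer loop
vertex -2.766 -4.466 -0.181
vertex -2.377 -3.765 -0.302
vertex -2.276 -4.38 -0.82
endloop
endfacet
facet normal 0.238 -0.970 0.052
outer loop
vertex -2.766 -4.466 -0.181
vertex -2.276 -4.38 -0.82
vertex -1.523 -4.135 0.302
endloop
endfacet
facet normal -0.770 0.333 -0.545
outer loop
vertex -2.276 -4.38 -0.82
vertex -2.377 -3.765 -0.302
vertex -1.887 -3.68 -0.942
endloop
endfacet
facet normal 0.767 -0.497 -0.406
outer loop
vertex -2.276 -4.38 -0.82
vertex -1.887 -3.68 -0.942
vertex -1.523 -4.135 0.302
endloop
endfacet
facet normal -0.893 0.252 0.373
outer loop
vertex 1.085 -0.14 3.805
vertex 0.843 -1.085 3.863
vertex 1.282 -0.646 4.618
endloop
endfacet
facet normal -0.397 0.733 0.552
outer loop
vertex 1.085 -0.14 3.805
vertex 1.282 -0.646 4.618
vertex 1.942 -0.019 4.261
endloop
endfacet
facet normal -0.114 0.992 -0.049
outer loop
vertex 1.085 -0.14 3.805
vertex 1.942 -0.019 4.261
vertex 1.911 -0.071 3.285
endloop
endfacet
facet normal -0.434 0.672 -0.600
outer loop
vertex 1.085 -0.14 3.805
vertex 1.911 -0.071 3.285
vertex 1.231 -0.73 3.039
endloop
endfacet
facet normal -0.916 0.214 -0.339
outer loop
vertex 1.085 -0.14 3.805
vertex 1.231 -0.73 3.039
vertex 0.843 -1.085 3.863
endloop
endfacet
facet normal 0.118 0.395 0.911
outer loop
vertex 1.942 -0.019 4.261
vertex 1.282 -0.646 4.618
vertex 2.229 -0.89 4.601
endloop
endfacet
facet normal -0.684 -0.383 0.621
outer loop
vertex 1.282 -0.646 4.618
vertex 0.843 -1.085 3.863
vertex 1.549 -1.549 4.355
endloop
endfacet
facet normal -0.721 -0.445 -0.531
outer loop
vertex 0.843 -1.085 3.863
vertex 1.231 -0.73 3.039
vertex 1.518 -1.601 3.379
endloop
endfacet
facet normal 0.059 0.295 -0.954
outer loop
vertex 1.231 -0.73 3.039
vertex 1.911 -0.071 3.285
vertex 2.178 -0.974 3.022
endloop
endfacet
facet normal 0.578 0.814 -0.062
outer loop
vertex 1.911 -0.071 3.285
vertex 1.942 -0.019 4.261
vertex 2.617 -0.535 3.777
endloop
endfacet
facet normal 0.434 -0.672 0.600
outer loop
vertex 2.375 -1.48 3.835
vertex 2.229 -0.89 4.601
vertex 1.549 -1.549 4.355
endloop
endfacet
facet normal 0.114 -0.992 0.049
outer loop
vertex 2.375 -1.48 3.835
vertex 1.549 -1.549 4.355
vertex 1.518 -1.601 3.379
endloop
endfacet
facet normal 0.397 -0.733 -0.552
outer loop
vertex 2.375 -1.48 3.835
vertex 1.518 -1.601 3.379
vertex 2.178 -0.974 3.022
endloop
endfacet
facet normal 0.893 -0.252 -0.373
outer loop
vertex 2.375 -1.48 3.835
vertex 2.178 -0.974 3.022
vertex 2.617 -0.535 3.777
endloop
endfacet
facet normal 0.916 -0.214 0.339
outer loop
vertex 2.375 -1.48 3.835
vertex 2.617 -0.535 3.777
vertex 2.229 -0.89 4.601
endloop
endfacet
facet normal -0.059 -0.295 0.954
outer loop
vertex 1.549 -1.549 4.355
vertex 2.229 -0.89 4.601
vertex 1.282 -0.646 4.618
endloop
endfacet
facet normal -0.578 -0.814 0.062
outer loop
vertex 1.518 -1.601 3.379
vertex 1.549 -1.549 4.355
vertex 0.843 -1.085 3.863
endloop
endfacet
facet normal -0.118 -0.395 -0.911
outer loop
vertex 2.178 -0.974 3.022
vertex 1.518 -1.601 3.379
vertex 1.231 -0.73 3.039
endloop
endfacet
facet normal 0.684 0.383 -0.621
outer loop
vertex 2.617 -0.535 3.777
vertex 2.178 -0.974 3.022
vertex 1.911 -0.071 3.285
endloop
endfacet
facet normal 0.721 0.445 0.531
outer loop
vertex 2.229 -0.89 4.601
vertex 2.617 -0.535 3.777
vertex 1.942 -0.019 4.261
endloop
endfacet

endsolid


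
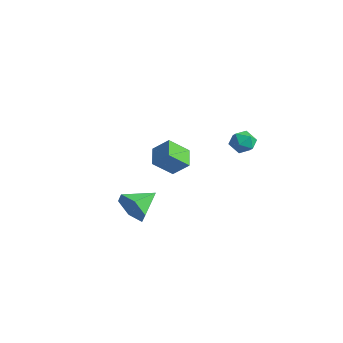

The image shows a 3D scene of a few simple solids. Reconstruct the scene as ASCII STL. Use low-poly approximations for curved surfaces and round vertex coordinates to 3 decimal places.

solid 
facet normal 0.007 -0.962 -0.274
outer loop
vertex -0.248 -4.288 -1.981
vertex -0.734 -4.534 -1.131
vertex -1.258 -4.301 -1.962
endloop
endfacet
facet normal -0.022 0.700 -0.714
outer loop
vertex -0.248 -4.288 -1.981
vertex -1.258 -4.301 -1.962
vertex -0.746 -2.986 -0.689
endloop
endfacet
facet normal 0.007 -0.962 -0.274
outer loop
vertex -1.258 -4.301 -1.962
vertex -0.734 -4.534 -1.131
vertex -1.744 -4.547 -1.112
endloop
endfacet
facet normal -0.774 0.570 -0.277
outer loop
vertex -1.258 -4.301 -1.962
vertex -1.744 -4.547 -1.112
vertex -0.746 -2.986 -0.689
endloop
endfacet
facet normal 0.007 -0.962 -0.274
outer loop
vertex -1.744 -4.547 -1.112
vertex -0.734 -4.534 -1.131
vertex -1.22 -4.78 -0.281
endloop
endfacet
facet normal -0.755 0.329 0.568
outer loop
vertex -1.744 -4.547 -1.112
vertex -1.22 -4.78 -0.281
vertex -0.746 -2.986 -0.689
endloop
endfacet
facet normal 0.006 -0.962 -0.275
outer loop
vertex -1.22 -4.78 -0.281
vertex -0.734 -4.534 -1.131
vertex -0.211 -4.768 -0.3
endloop
endfacet
facet normal 0.016 0.218 0.976
outer loop
vertex -1.22 -4.78 -0.281
vertex -0.211 -4.768 -0.3
vertex -0.746 -2.986 -0.689
endloop
endfacet
facet normal 0.007 -0.961 -0.275
outer loop
vertex -0.211 -4.768 -0.3
vertex -0.734 -4.534 -1.131
vertex 0.275 -4.521 -1.15
endloop
endfacet
facet normal 0.767 0.348 0.539
outer loop
vertex -0.211 -4.768 -0.3
vertex 0.275 -4.521 -1.15
vertex -0.746 -2.986 -0.689
endloop
endfacet
facet normal 0.007 -0.962 -0.274
outer loop
vertex 0.275 -4.521 -1.15
vertex -0.734 -4.534 -1.131
vertex -0.248 -4.288 -1.981
endloop
endfacet
facet normal 0.748 0.589 -0.306
outer loop
vertex 0.275 -4.521 -1.15
vertex -0.248 -4.288 -1.981
vertex -0.746 -2.986 -0.689
endloop
endfacet
facet normal -0.709 0.624 0.328
outer loop
vertex -4.296 -0.179 -0.275
vertex -3.525 0.267 0.544
vertex -3.855 0.827 -1.237
endloop
endfacet
facet normal -0.637 -0.368 -0.677
outer loop
vertex -2.975 0.053 -1.644
vertex -4.296 -0.179 -0.275
vertex -3.855 0.827 -1.237
endloop
endfacet
facet normal -0.709 0.624 0.328
outer loop
vertex -3.855 0.827 -1.237
vertex -3.525 0.267 0.544
vertex -3.084 1.273 -0.418
endloop
endfacet
facet normal 0.301 0.689 -0.659
outer loop
vertex -3.084 1.273 -0.418
vertex -2.975 0.053 -1.644
vertex -3.855 0.827 -1.237
endloop
endfacet
facet normal -0.301 -0.689 0.659
outer loop
vertex -4.296 -0.179 -0.275
vertex -2.645 -0.507 0.137
vertex -3.525 0.267 0.544
endloop
endfacet
facet normal -0.637 -0.368 -0.677
outer loop
vertex -3.416 -0.953 -0.682
vertex -4.296 -0.179 -0.275
vertex -2.975 0.053 -1.644
endloop
endfacet
facet normal -0.301 -0.689 0.659
outer loop
vertex -3.416 -0.953 -0.682
vertex -2.645 -0.507 0.137
vertex -4.296 -0.179 -0.275
endloop
endfacet
facet normal 0.637 0.368 0.677
outer loop
vertex -3.525 0.267 0.544
vertex -2.645 -0.507 0.137
vertex -3.084 1.273 -0.418
endloop
endfacet
facet normal 0.301 0.689 -0.659
outer loop
vertex -2.204 0.499 -0.825
vertex -2.975 0.053 -1.644
vertex -3.084 1.273 -0.418
endloop
endfacet
facet normal 0.637 0.368 0.677
outer loop
vertex -3.084 1.273 -0.418
vertex -2.645 -0.507 0.137
vertex -2.204 0.499 -0.825
endloop
endfacet
facet normal 0.709 -0.624 -0.328
outer loop
vertex -2.204 0.499 -0.825
vertex -3.416 -0.953 -0.682
vertex -2.975 0.053 -1.644
endloop
endfacet
facet normal 0.709 -0.624 -0.328
outer loop
vertex -2.645 -0.507 0.137
vertex -3.416 -0.953 -0.682
vertex -2.204 0.499 -0.825
endloop
endfacet
facet normal -0.757 0.586 0.289
outer loop
vertex -1.329 3.582 0.316
vertex -1.661 2.97 0.687
vertex -1.154 3.436 1.071
endloop
endfacet
facet normal -0.155 0.963 0.222
outer loop
vertex -1.329 3.582 0.316
vertex -1.154 3.436 1.071
vertex -0.584 3.644 0.568
endloop
endfacet
facet normal 0.078 0.890 -0.449
outer loop
vertex -1.329 3.582 0.316
vertex -0.584 3.644 0.568
vertex -0.738 3.306 -0.128
endloop
endfacet
facet normal -0.381 0.468 -0.798
outer loop
vertex -1.329 3.582 0.316
vertex -0.738 3.306 -0.128
vertex -1.404 2.89 -0.054
endloop
endfacet
facet normal -0.897 0.280 -0.341
outer loop
vertex -1.329 3.582 0.316
vertex -1.404 2.89 -0.054
vertex -1.661 2.97 0.687
endloop
endfacet
facet normal 0.333 0.676 0.657
outer loop
vertex -0.584 3.644 0.568
vertex -1.154 3.436 1.071
vertex -0.456 3.07 1.094
endloop
endfacet
facet normal -0.642 0.069 0.764
outer loop
vertex -1.154 3.436 1.071
vertex -1.661 2.97 0.687
vertex -1.122 2.654 1.168
endloop
endfacet
facet normal -0.868 -0.427 -0.255
outer loop
vertex -1.661 2.97 0.687
vertex -1.404 2.89 -0.054
vertex -1.276 2.316 0.472
endloop
endfacet
facet normal -0.033 -0.124 -0.992
outer loop
vertex -1.404 2.89 -0.054
vertex -0.738 3.306 -0.128
vertex -0.706 2.524 -0.031
endloop
endfacet
facet normal 0.710 0.559 -0.428
outer loop
vertex -0.738 3.306 -0.128
vertex -0.584 3.644 0.568
vertex -0.199 2.99 0.353
endloop
endfacet
facet normal 0.381 -0.468 0.798
outer loop
vertex -0.531 2.378 0.724
vertex -0.456 3.07 1.094
vertex -1.122 2.654 1.168
endloop
endfacet
facet normal -0.078 -0.890 0.449
outer loop
vertex -0.531 2.378 0.724
vertex -1.122 2.654 1.168
vertex -1.276 2.316 0.472
endloop
endfacet
facet normal 0.155 -0.963 -0.222
outer loop
vertex -0.531 2.378 0.724
vertex -1.276 2.316 0.472
vertex -0.706 2.524 -0.031
endloop
endfacet
facet normal 0.757 -0.586 -0.289
outer loop
vertex -0.531 2.378 0.724
vertex -0.706 2.524 -0.031
vertex -0.199 2.99 0.353
endloop
endfacet
facet normal 0.897 -0.280 0.341
outer loop
vertex -0.531 2.378 0.724
vertex -0.199 2.99 0.353
vertex -0.456 3.07 1.094
endloop
endfacet
facet normal 0.033 0.124 0.992
outer loop
vertex -1.122 2.654 1.168
vertex -0.456 3.07 1.094
vertex -1.154 3.436 1.071
endloop
endfacet
facet normal -0.710 -0.559 0.428
outer loop
vertex -1.276 2.316 0.472
vertex -1.122 2.654 1.168
vertex -1.661 2.97 0.687
endloop
endfacet
facet normal -0.333 -0.676 -0.657
outer loop
vertex -0.706 2.524 -0.031
vertex -1.276 2.316 0.472
vertex -1.404 2.89 -0.054
endloop
endfacet
facet normal 0.642 -0.069 -0.764
outer loop
vertex -0.199 2.99 0.353
vertex -0.706 2.524 -0.031
vertex -0.738 3.306 -0.128
endloop
endfacet
facet normal 0.868 0.427 0.255
outer loop
vertex -0.456 3.07 1.094
vertex -0.199 2.99 0.353
vertex -0.584 3.644 0.568
endloop
endfacet

endsolid


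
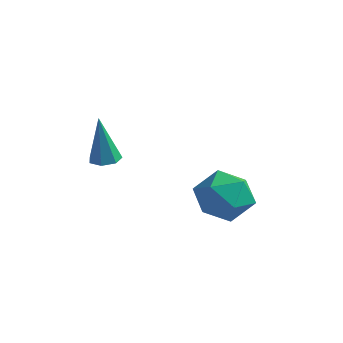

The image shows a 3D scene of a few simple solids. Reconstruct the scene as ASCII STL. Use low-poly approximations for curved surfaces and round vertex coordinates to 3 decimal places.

solid 
facet normal -0.218 0.958 -0.187
outer loop
vertex 0.769 3.676 -3.068
vertex -0.074 3.616 -2.391
vertex 0.899 3.91 -2.019
endloop
endfacet
facet normal 0.483 0.840 -0.247
outer loop
vertex 0.769 3.676 -3.068
vertex 0.899 3.91 -2.019
vertex 1.648 3.326 -2.54
endloop
endfacet
facet normal 0.580 0.336 -0.743
outer loop
vertex 0.769 3.676 -3.068
vertex 1.648 3.326 -2.54
vertex 1.137 2.671 -3.235
endloop
endfacet
facet normal -0.062 0.142 -0.988
outer loop
vertex 0.769 3.676 -3.068
vertex 1.137 2.671 -3.235
vertex 0.072 2.85 -3.143
endloop
endfacet
facet normal -0.555 0.527 -0.644
outer loop
vertex 0.769 3.676 -3.068
vertex 0.072 2.85 -3.143
vertex -0.074 3.616 -2.391
endloop
endfacet
facet normal 0.718 0.586 0.376
outer loop
vertex 1.648 3.326 -2.54
vertex 0.899 3.91 -2.019
vertex 1.348 3.05 -1.537
endloop
endfacet
facet normal -0.416 0.776 0.474
outer loop
vertex 0.899 3.91 -2.019
vertex -0.074 3.616 -2.391
vertex 0.283 3.229 -1.445
endloop
endfacet
facet normal -0.961 0.078 -0.266
outer loop
vertex -0.074 3.616 -2.391
vertex 0.072 2.85 -3.143
vertex -0.228 2.574 -2.14
endloop
endfacet
facet normal -0.163 -0.546 -0.822
outer loop
vertex 0.072 2.85 -3.143
vertex 1.137 2.671 -3.235
vertex 0.521 1.99 -2.661
endloop
endfacet
facet normal 0.875 -0.232 -0.425
outer loop
vertex 1.137 2.671 -3.235
vertex 1.648 3.326 -2.54
vertex 1.494 2.284 -2.289
endloop
endfacet
facet normal 0.062 -0.142 0.988
outer loop
vertex 0.651 2.224 -1.612
vertex 1.348 3.05 -1.537
vertex 0.283 3.229 -1.445
endloop
endfacet
facet normal -0.580 -0.336 0.743
outer loop
vertex 0.651 2.224 -1.612
vertex 0.283 3.229 -1.445
vertex -0.228 2.574 -2.14
endloop
endfacet
facet normal -0.483 -0.840 0.247
outer loop
vertex 0.651 2.224 -1.612
vertex -0.228 2.574 -2.14
vertex 0.521 1.99 -2.661
endloop
endfacet
facet normal 0.218 -0.958 0.187
outer loop
vertex 0.651 2.224 -1.612
vertex 0.521 1.99 -2.661
vertex 1.494 2.284 -2.289
endloop
endfacet
facet normal 0.555 -0.527 0.644
outer loop
vertex 0.651 2.224 -1.612
vertex 1.494 2.284 -2.289
vertex 1.348 3.05 -1.537
endloop
endfacet
facet normal 0.163 0.546 0.822
outer loop
vertex 0.283 3.229 -1.445
vertex 1.348 3.05 -1.537
vertex 0.899 3.91 -2.019
endloop
endfacet
facet normal -0.875 0.232 0.425
outer loop
vertex -0.228 2.574 -2.14
vertex 0.283 3.229 -1.445
vertex -0.074 3.616 -2.391
endloop
endfacet
facet normal -0.718 -0.586 -0.376
outer loop
vertex 0.521 1.99 -2.661
vertex -0.228 2.574 -2.14
vertex 0.072 2.85 -3.143
endloop
endfacet
facet normal 0.416 -0.776 -0.474
outer loop
vertex 1.494 2.284 -2.289
vertex 0.521 1.99 -2.661
vertex 1.137 2.671 -3.235
endloop
endfacet
facet normal 0.961 -0.078 0.266
outer loop
vertex 1.348 3.05 -1.537
vertex 1.494 2.284 -2.289
vertex 1.648 3.326 -2.54
endloop
endfacet
facet normal 0.076 0.065 -0.995
outer loop
vertex -1.073 -0.01 0.211
vertex -1.492 -0.313 0.159
vertex -1.468 0.206 0.195
endloop
endfacet
facet normal 0.440 0.829 0.345
outer loop
vertex -1.073 -0.01 0.211
vertex -1.468 0.206 0.195
vertex -1.628 -0.427 1.921
endloop
endfacet
facet normal 0.076 0.066 -0.995
outer loop
vertex -1.468 0.206 0.195
vertex -1.492 -0.313 0.159
vertex -1.882 0.031 0.152
endloop
endfacet
facet normal -0.398 0.873 0.283
outer loop
vertex -1.468 0.206 0.195
vertex -1.882 0.031 0.152
vertex -1.628 -0.427 1.921
endloop
endfacet
facet normal 0.076 0.066 -0.995
outer loop
vertex -1.882 0.031 0.152
vertex -1.492 -0.313 0.159
vertex -2.003 -0.402 0.114
endloop
endfacet
facet normal -0.948 0.247 0.200
outer loop
vertex -1.882 0.031 0.152
vertex -2.003 -0.402 0.114
vertex -1.628 -0.427 1.921
endloop
endfacet
facet normal 0.077 0.063 -0.995
outer loop
vertex -2.003 -0.402 0.114
vertex -1.492 -0.313 0.159
vertex -1.739 -0.768 0.111
endloop
endfacet
facet normal -0.800 -0.579 0.158
outer loop
vertex -2.003 -0.402 0.114
vertex -1.739 -0.768 0.111
vertex -1.628 -0.427 1.921
endloop
endfacet
facet normal 0.076 0.064 -0.995
outer loop
vertex -1.739 -0.768 0.111
vertex -1.492 -0.313 0.159
vertex -1.289 -0.791 0.144
endloop
endfacet
facet normal -0.064 -0.980 0.189
outer loop
vertex -1.739 -0.768 0.111
vertex -1.289 -0.791 0.144
vertex -1.628 -0.427 1.921
endloop
endfacet
facet normal 0.078 0.064 -0.995
outer loop
vertex -1.289 -0.791 0.144
vertex -1.492 -0.313 0.159
vertex -0.993 -0.454 0.189
endloop
endfacet
facet normal 0.706 -0.656 0.269
outer loop
vertex -1.289 -0.791 0.144
vertex -0.993 -0.454 0.189
vertex -1.628 -0.427 1.921
endloop
endfacet
facet normal 0.078 0.063 -0.995
outer loop
vertex -0.993 -0.454 0.189
vertex -1.492 -0.313 0.159
vertex -1.073 -0.01 0.211
endloop
endfacet
facet normal 0.929 0.151 0.338
outer loop
vertex -0.993 -0.454 0.189
vertex -1.073 -0.01 0.211
vertex -1.628 -0.427 1.921
endloop
endfacet

endsolid


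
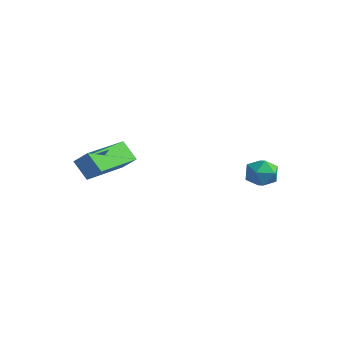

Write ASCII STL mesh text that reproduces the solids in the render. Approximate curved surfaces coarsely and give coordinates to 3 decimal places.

solid 
facet normal -0.352 0.914 0.201
outer loop
vertex 0.484 3.775 -0.004
vertex 0.333 3.577 0.632
vertex 0.947 3.844 0.494
endloop
endfacet
facet normal 0.168 0.943 -0.287
outer loop
vertex 0.484 3.775 -0.004
vertex 0.947 3.844 0.494
vertex 1.14 3.622 -0.123
endloop
endfacet
facet normal -0.027 0.539 -0.842
outer loop
vertex 0.484 3.775 -0.004
vertex 1.14 3.622 -0.123
vertex 0.645 3.218 -0.366
endloop
endfacet
facet normal -0.666 0.261 -0.698
outer loop
vertex 0.484 3.775 -0.004
vertex 0.645 3.218 -0.366
vertex 0.146 3.191 0.1
endloop
endfacet
facet normal -0.868 0.493 -0.053
outer loop
vertex 0.484 3.775 -0.004
vertex 0.146 3.191 0.1
vertex 0.333 3.577 0.632
endloop
endfacet
facet normal 0.755 0.655 0.000
outer loop
vertex 1.14 3.622 -0.123
vertex 0.947 3.844 0.494
vertex 1.394 3.329 0.44
endloop
endfacet
facet normal -0.087 0.608 0.789
outer loop
vertex 0.947 3.844 0.494
vertex 0.333 3.577 0.632
vertex 0.895 3.302 0.906
endloop
endfacet
facet normal -0.923 -0.074 0.378
outer loop
vertex 0.333 3.577 0.632
vertex 0.146 3.191 0.1
vertex 0.4 2.898 0.663
endloop
endfacet
facet normal -0.597 -0.448 -0.665
outer loop
vertex 0.146 3.191 0.1
vertex 0.645 3.218 -0.366
vertex 0.593 2.676 0.046
endloop
endfacet
facet normal 0.439 0.002 -0.898
outer loop
vertex 0.645 3.218 -0.366
vertex 1.14 3.622 -0.123
vertex 1.207 2.943 -0.092
endloop
endfacet
facet normal 0.666 -0.261 0.698
outer loop
vertex 1.056 2.745 0.544
vertex 1.394 3.329 0.44
vertex 0.895 3.302 0.906
endloop
endfacet
facet normal 0.027 -0.539 0.842
outer loop
vertex 1.056 2.745 0.544
vertex 0.895 3.302 0.906
vertex 0.4 2.898 0.663
endloop
endfacet
facet normal -0.168 -0.943 0.287
outer loop
vertex 1.056 2.745 0.544
vertex 0.4 2.898 0.663
vertex 0.593 2.676 0.046
endloop
endfacet
facet normal 0.352 -0.914 -0.201
outer loop
vertex 1.056 2.745 0.544
vertex 0.593 2.676 0.046
vertex 1.207 2.943 -0.092
endloop
endfacet
facet normal 0.868 -0.493 0.053
outer loop
vertex 1.056 2.745 0.544
vertex 1.207 2.943 -0.092
vertex 1.394 3.329 0.44
endloop
endfacet
facet normal 0.597 0.448 0.665
outer loop
vertex 0.895 3.302 0.906
vertex 1.394 3.329 0.44
vertex 0.947 3.844 0.494
endloop
endfacet
facet normal -0.439 -0.002 0.898
outer loop
vertex 0.4 2.898 0.663
vertex 0.895 3.302 0.906
vertex 0.333 3.577 0.632
endloop
endfacet
facet normal -0.755 -0.655 -0.000
outer loop
vertex 0.593 2.676 0.046
vertex 0.4 2.898 0.663
vertex 0.146 3.191 0.1
endloop
endfacet
facet normal 0.087 -0.608 -0.789
outer loop
vertex 1.207 2.943 -0.092
vertex 0.593 2.676 0.046
vertex 0.645 3.218 -0.366
endloop
endfacet
facet normal 0.923 0.074 -0.378
outer loop
vertex 1.394 3.329 0.44
vertex 1.207 2.943 -0.092
vertex 1.14 3.622 -0.123
endloop
endfacet
facet normal -0.715 -0.204 -0.669
outer loop
vertex -3.119 -1.999 0.966
vertex -3.563 -0.123 0.869
vertex -2.498 -1.888 0.269
endloop
endfacet
facet normal 0.230 -0.972 0.050
outer loop
vertex -1.897 -1.717 0.831
vertex -3.119 -1.999 0.966
vertex -2.498 -1.888 0.269
endloop
endfacet
facet normal -0.715 -0.204 -0.669
outer loop
vertex -2.498 -1.888 0.269
vertex -3.563 -0.123 0.869
vertex -2.942 -0.012 0.172
endloop
endfacet
facet normal 0.660 0.118 -0.742
outer loop
vertex -2.942 -0.012 0.172
vertex -1.897 -1.717 0.831
vertex -2.498 -1.888 0.269
endloop
endfacet
facet normal -0.660 -0.118 0.742
outer loop
vertex -3.119 -1.999 0.966
vertex -2.962 0.048 1.431
vertex -3.563 -0.123 0.869
endloop
endfacet
facet normal 0.230 -0.972 0.050
outer loop
vertex -2.518 -1.828 1.528
vertex -3.119 -1.999 0.966
vertex -1.897 -1.717 0.831
endloop
endfacet
facet normal -0.660 -0.118 0.742
outer loop
vertex -2.518 -1.828 1.528
vertex -2.962 0.048 1.431
vertex -3.119 -1.999 0.966
endloop
endfacet
facet normal -0.230 0.972 -0.050
outer loop
vertex -3.563 -0.123 0.869
vertex -2.962 0.048 1.431
vertex -2.942 -0.012 0.172
endloop
endfacet
facet normal 0.660 0.118 -0.742
outer loop
vertex -2.341 0.159 0.734
vertex -1.897 -1.717 0.831
vertex -2.942 -0.012 0.172
endloop
endfacet
facet normal -0.230 0.972 -0.050
outer loop
vertex -2.942 -0.012 0.172
vertex -2.962 0.048 1.431
vertex -2.341 0.159 0.734
endloop
endfacet
facet normal 0.715 0.204 0.669
outer loop
vertex -2.341 0.159 0.734
vertex -2.518 -1.828 1.528
vertex -1.897 -1.717 0.831
endloop
endfacet
facet normal 0.715 0.204 0.669
outer loop
vertex -2.962 0.048 1.431
vertex -2.518 -1.828 1.528
vertex -2.341 0.159 0.734
endloop
endfacet

endsolid


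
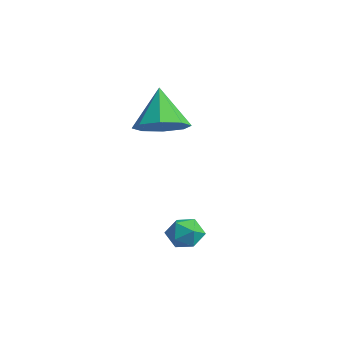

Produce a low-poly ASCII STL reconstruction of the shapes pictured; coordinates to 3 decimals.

solid 
facet normal 0.490 -0.205 -0.847
outer loop
vertex -2.148 2.07 3.05
vertex -2.854 2.496 2.539
vertex -2.025 2.795 2.946
endloop
endfacet
facet normal 0.529 0.032 0.848
outer loop
vertex -2.148 2.07 3.05
vertex -2.025 2.795 2.946
vertex -3.686 2.844 3.981
endloop
endfacet
facet normal 0.490 -0.204 -0.848
outer loop
vertex -2.025 2.795 2.946
vertex -2.854 2.496 2.539
vertex -2.388 3.345 2.604
endloop
endfacet
facet normal 0.411 0.661 0.628
outer loop
vertex -2.025 2.795 2.946
vertex -2.388 3.345 2.604
vertex -3.686 2.844 3.981
endloop
endfacet
facet normal 0.490 -0.204 -0.848
outer loop
vertex -2.388 3.345 2.604
vertex -2.854 2.496 2.539
vertex -3.024 3.398 2.224
endloop
endfacet
facet normal -0.082 0.959 0.271
outer loop
vertex -2.388 3.345 2.604
vertex -3.024 3.398 2.224
vertex -3.686 2.844 3.981
endloop
endfacet
facet normal 0.489 -0.204 -0.848
outer loop
vertex -3.024 3.398 2.224
vertex -2.854 2.496 2.539
vertex -3.56 2.923 2.029
endloop
endfacet
facet normal -0.661 0.751 -0.012
outer loop
vertex -3.024 3.398 2.224
vertex -3.56 2.923 2.029
vertex -3.686 2.844 3.981
endloop
endfacet
facet normal 0.489 -0.205 -0.848
outer loop
vertex -3.56 2.923 2.029
vertex -2.854 2.496 2.539
vertex -3.683 2.198 2.133
endloop
endfacet
facet normal -0.986 0.159 -0.057
outer loop
vertex -3.56 2.923 2.029
vertex -3.683 2.198 2.133
vertex -3.686 2.844 3.981
endloop
endfacet
facet normal 0.489 -0.205 -0.848
outer loop
vertex -3.683 2.198 2.133
vertex -2.854 2.496 2.539
vertex -3.32 1.648 2.475
endloop
endfacet
facet normal -0.867 -0.471 0.163
outer loop
vertex -3.683 2.198 2.133
vertex -3.32 1.648 2.475
vertex -3.686 2.844 3.981
endloop
endfacet
facet normal 0.489 -0.205 -0.848
outer loop
vertex -3.32 1.648 2.475
vertex -2.854 2.496 2.539
vertex -2.684 1.595 2.855
endloop
endfacet
facet normal -0.374 -0.768 0.519
outer loop
vertex -3.32 1.648 2.475
vertex -2.684 1.595 2.855
vertex -3.686 2.844 3.981
endloop
endfacet
facet normal 0.490 -0.205 -0.847
outer loop
vertex -2.684 1.595 2.855
vertex -2.854 2.496 2.539
vertex -2.148 2.07 3.05
endloop
endfacet
facet normal 0.204 -0.560 0.803
outer loop
vertex -2.684 1.595 2.855
vertex -2.148 2.07 3.05
vertex -3.686 2.844 3.981
endloop
endfacet
facet normal -0.614 0.582 -0.534
outer loop
vertex 0.347 1.967 -1.327
vertex -0.182 1.62 -1.097
vertex 0.038 2.16 -0.761
endloop
endfacet
facet normal -0.029 0.941 -0.337
outer loop
vertex 0.347 1.967 -1.327
vertex 0.038 2.16 -0.761
vertex 0.71 2.168 -0.797
endloop
endfacet
facet normal 0.540 0.595 -0.595
outer loop
vertex 0.347 1.967 -1.327
vertex 0.71 2.168 -0.797
vertex 0.905 1.633 -1.155
endloop
endfacet
facet normal 0.306 0.022 -0.952
outer loop
vertex 0.347 1.967 -1.327
vertex 0.905 1.633 -1.155
vertex 0.354 1.294 -1.34
endloop
endfacet
facet normal -0.406 0.013 -0.914
outer loop
vertex 0.347 1.967 -1.327
vertex 0.354 1.294 -1.34
vertex -0.182 1.62 -1.097
endloop
endfacet
facet normal 0.009 0.927 0.374
outer loop
vertex 0.71 2.168 -0.797
vertex 0.038 2.16 -0.761
vertex 0.406 1.946 -0.24
endloop
endfacet
facet normal -0.937 0.345 0.058
outer loop
vertex 0.038 2.16 -0.761
vertex -0.182 1.62 -1.097
vertex -0.145 1.607 -0.425
endloop
endfacet
facet normal -0.601 -0.573 -0.557
outer loop
vertex -0.182 1.62 -1.097
vertex 0.354 1.294 -1.34
vertex 0.05 1.072 -0.783
endloop
endfacet
facet normal 0.552 -0.559 -0.619
outer loop
vertex 0.354 1.294 -1.34
vertex 0.905 1.633 -1.155
vertex 0.722 1.08 -0.819
endloop
endfacet
facet normal 0.929 0.368 -0.044
outer loop
vertex 0.905 1.633 -1.155
vertex 0.71 2.168 -0.797
vertex 0.942 1.62 -0.483
endloop
endfacet
facet normal -0.306 -0.022 0.952
outer loop
vertex 0.413 1.273 -0.253
vertex 0.406 1.946 -0.24
vertex -0.145 1.607 -0.425
endloop
endfacet
facet normal -0.540 -0.595 0.595
outer loop
vertex 0.413 1.273 -0.253
vertex -0.145 1.607 -0.425
vertex 0.05 1.072 -0.783
endloop
endfacet
facet normal 0.029 -0.941 0.337
outer loop
vertex 0.413 1.273 -0.253
vertex 0.05 1.072 -0.783
vertex 0.722 1.08 -0.819
endloop
endfacet
facet normal 0.614 -0.582 0.534
outer loop
vertex 0.413 1.273 -0.253
vertex 0.722 1.08 -0.819
vertex 0.942 1.62 -0.483
endloop
endfacet
facet normal 0.406 -0.013 0.914
outer loop
vertex 0.413 1.273 -0.253
vertex 0.942 1.62 -0.483
vertex 0.406 1.946 -0.24
endloop
endfacet
facet normal -0.552 0.559 0.619
outer loop
vertex -0.145 1.607 -0.425
vertex 0.406 1.946 -0.24
vertex 0.038 2.16 -0.761
endloop
endfacet
facet normal -0.929 -0.368 0.044
outer loop
vertex 0.05 1.072 -0.783
vertex -0.145 1.607 -0.425
vertex -0.182 1.62 -1.097
endloop
endfacet
facet normal -0.009 -0.927 -0.374
outer loop
vertex 0.722 1.08 -0.819
vertex 0.05 1.072 -0.783
vertex 0.354 1.294 -1.34
endloop
endfacet
facet normal 0.937 -0.345 -0.058
outer loop
vertex 0.942 1.62 -0.483
vertex 0.722 1.08 -0.819
vertex 0.905 1.633 -1.155
endloop
endfacet
facet normal 0.601 0.573 0.557
outer loop
vertex 0.406 1.946 -0.24
vertex 0.942 1.62 -0.483
vertex 0.71 2.168 -0.797
endloop
endfacet

endsolid


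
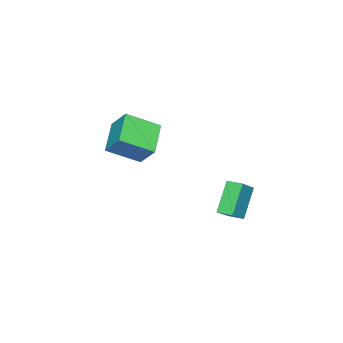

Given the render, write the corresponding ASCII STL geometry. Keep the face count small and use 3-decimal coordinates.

solid 
facet normal -0.824 -0.330 0.461
outer loop
vertex 0.285 -0.022 4.919
vertex -0.794 1.337 3.965
vertex 0.047 -1.001 3.794
endloop
endfacet
facet normal 0.545 -0.686 0.482
outer loop
vertex 1.654 -0.357 2.895
vertex 0.285 -0.022 4.919
vertex 0.047 -1.001 3.794
endloop
endfacet
facet normal -0.824 -0.330 0.461
outer loop
vertex 0.047 -1.001 3.794
vertex -0.794 1.337 3.965
vertex -1.031 0.359 2.84
endloop
endfacet
facet normal -0.157 -0.648 -0.745
outer loop
vertex -1.031 0.359 2.84
vertex 1.654 -0.357 2.895
vertex 0.047 -1.001 3.794
endloop
endfacet
facet normal 0.157 0.648 0.745
outer loop
vertex 0.285 -0.022 4.919
vertex 0.813 1.981 3.066
vertex -0.794 1.337 3.965
endloop
endfacet
facet normal 0.545 -0.686 0.482
outer loop
vertex 1.891 0.621 4.02
vertex 0.285 -0.022 4.919
vertex 1.654 -0.357 2.895
endloop
endfacet
facet normal 0.158 0.648 0.745
outer loop
vertex 1.891 0.621 4.02
vertex 0.813 1.981 3.066
vertex 0.285 -0.022 4.919
endloop
endfacet
facet normal -0.545 0.686 -0.482
outer loop
vertex -0.794 1.337 3.965
vertex 0.813 1.981 3.066
vertex -1.031 0.359 2.84
endloop
endfacet
facet normal -0.158 -0.648 -0.745
outer loop
vertex 0.575 1.002 1.941
vertex 1.654 -0.357 2.895
vertex -1.031 0.359 2.84
endloop
endfacet
facet normal -0.545 0.686 -0.482
outer loop
vertex -1.031 0.359 2.84
vertex 0.813 1.981 3.066
vertex 0.575 1.002 1.941
endloop
endfacet
facet normal 0.824 0.330 -0.461
outer loop
vertex 0.575 1.002 1.941
vertex 1.891 0.621 4.02
vertex 1.654 -0.357 2.895
endloop
endfacet
facet normal 0.824 0.330 -0.461
outer loop
vertex 0.813 1.981 3.066
vertex 1.891 0.621 4.02
vertex 0.575 1.002 1.941
endloop
endfacet
facet normal -0.610 -0.068 0.790
outer loop
vertex -3.696 3.457 -0.858
vertex -3.751 4.345 -0.824
vertex -4.96 3.416 -1.838
endloop
endfacet
facet normal 0.062 -0.997 -0.038
outer loop
vertex -3.709 3.555 -3.456
vertex -3.696 3.457 -0.858
vertex -4.96 3.416 -1.838
endloop
endfacet
facet normal -0.610 -0.068 0.790
outer loop
vertex -4.96 3.416 -1.838
vertex -3.751 4.345 -0.824
vertex -5.015 4.304 -1.804
endloop
endfacet
facet normal -0.790 -0.025 -0.613
outer loop
vertex -5.015 4.304 -1.804
vertex -3.709 3.555 -3.456
vertex -4.96 3.416 -1.838
endloop
endfacet
facet normal 0.790 0.025 0.613
outer loop
vertex -3.696 3.457 -0.858
vertex -2.5 4.484 -2.442
vertex -3.751 4.345 -0.824
endloop
endfacet
facet normal 0.062 -0.997 -0.038
outer loop
vertex -2.445 3.596 -2.476
vertex -3.696 3.457 -0.858
vertex -3.709 3.555 -3.456
endloop
endfacet
facet normal 0.790 0.025 0.613
outer loop
vertex -2.445 3.596 -2.476
vertex -2.5 4.484 -2.442
vertex -3.696 3.457 -0.858
endloop
endfacet
facet normal -0.062 0.997 0.038
outer loop
vertex -3.751 4.345 -0.824
vertex -2.5 4.484 -2.442
vertex -5.015 4.304 -1.804
endloop
endfacet
facet normal -0.790 -0.025 -0.613
outer loop
vertex -3.764 4.443 -3.422
vertex -3.709 3.555 -3.456
vertex -5.015 4.304 -1.804
endloop
endfacet
facet normal -0.062 0.997 0.038
outer loop
vertex -5.015 4.304 -1.804
vertex -2.5 4.484 -2.442
vertex -3.764 4.443 -3.422
endloop
endfacet
facet normal 0.610 0.068 -0.790
outer loop
vertex -3.764 4.443 -3.422
vertex -2.445 3.596 -2.476
vertex -3.709 3.555 -3.456
endloop
endfacet
facet normal 0.610 0.068 -0.790
outer loop
vertex -2.5 4.484 -2.442
vertex -2.445 3.596 -2.476
vertex -3.764 4.443 -3.422
endloop
endfacet

endsolid


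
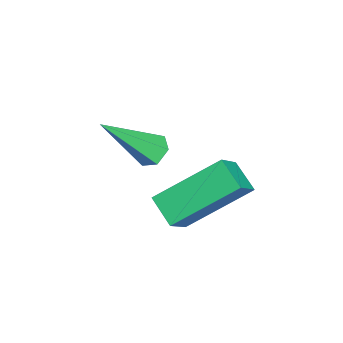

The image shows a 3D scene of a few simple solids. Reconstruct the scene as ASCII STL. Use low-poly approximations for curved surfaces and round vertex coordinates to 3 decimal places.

solid 
facet normal -0.188 0.647 -0.739
outer loop
vertex -2.354 1.491 2.821
vertex -2.892 1.386 2.866
vertex -2.666 1.79 3.162
endloop
endfacet
facet normal 0.824 0.383 0.418
outer loop
vertex -2.354 1.491 2.821
vertex -2.666 1.79 3.162
vertex -2.488 -0.006 4.454
endloop
endfacet
facet normal -0.189 0.647 -0.739
outer loop
vertex -2.666 1.79 3.162
vertex -2.892 1.386 2.866
vertex -3.204 1.684 3.207
endloop
endfacet
facet normal -0.046 0.580 0.813
outer loop
vertex -2.666 1.79 3.162
vertex -3.204 1.684 3.207
vertex -2.488 -0.006 4.454
endloop
endfacet
facet normal -0.188 0.648 -0.738
outer loop
vertex -3.204 1.684 3.207
vertex -2.892 1.386 2.866
vertex -3.43 1.28 2.91
endloop
endfacet
facet normal -0.830 0.057 0.554
outer loop
vertex -3.204 1.684 3.207
vertex -3.43 1.28 2.91
vertex -2.488 -0.006 4.454
endloop
endfacet
facet normal -0.188 0.647 -0.739
outer loop
vertex -3.43 1.28 2.91
vertex -2.892 1.386 2.866
vertex -3.119 0.981 2.569
endloop
endfacet
facet normal -0.743 -0.662 -0.098
outer loop
vertex -3.43 1.28 2.91
vertex -3.119 0.981 2.569
vertex -2.488 -0.006 4.454
endloop
endfacet
facet normal -0.188 0.647 -0.739
outer loop
vertex -3.119 0.981 2.569
vertex -2.892 1.386 2.866
vertex -2.581 1.087 2.525
endloop
endfacet
facet normal 0.129 -0.860 -0.494
outer loop
vertex -3.119 0.981 2.569
vertex -2.581 1.087 2.525
vertex -2.488 -0.006 4.454
endloop
endfacet
facet normal -0.188 0.647 -0.739
outer loop
vertex -2.581 1.087 2.525
vertex -2.892 1.386 2.866
vertex -2.354 1.491 2.821
endloop
endfacet
facet normal 0.911 -0.339 -0.236
outer loop
vertex -2.581 1.087 2.525
vertex -2.354 1.491 2.821
vertex -2.488 -0.006 4.454
endloop
endfacet
facet normal -0.619 0.296 -0.728
outer loop
vertex -1.117 3.518 4.19
vertex -0.394 3.984 3.765
vertex -0.643 1.766 3.075
endloop
endfacet
facet normal -0.753 -0.486 0.443
outer loop
vertex 0.174 1.376 4.035
vertex -1.117 3.518 4.19
vertex -0.643 1.766 3.075
endloop
endfacet
facet normal -0.619 0.296 -0.727
outer loop
vertex -0.643 1.766 3.075
vertex -0.394 3.984 3.765
vertex 0.08 2.233 2.649
endloop
endfacet
facet normal 0.223 -0.822 -0.524
outer loop
vertex 0.08 2.233 2.649
vertex 0.174 1.376 4.035
vertex -0.643 1.766 3.075
endloop
endfacet
facet normal -0.222 0.823 0.523
outer loop
vertex -1.117 3.518 4.19
vertex 0.423 3.594 4.725
vertex -0.394 3.984 3.765
endloop
endfacet
facet normal -0.753 -0.486 0.443
outer loop
vertex -0.3 3.127 5.151
vertex -1.117 3.518 4.19
vertex 0.174 1.376 4.035
endloop
endfacet
facet normal -0.223 0.822 0.524
outer loop
vertex -0.3 3.127 5.151
vertex 0.423 3.594 4.725
vertex -1.117 3.518 4.19
endloop
endfacet
facet normal 0.753 0.486 -0.443
outer loop
vertex -0.394 3.984 3.765
vertex 0.423 3.594 4.725
vertex 0.08 2.233 2.649
endloop
endfacet
facet normal 0.222 -0.822 -0.524
outer loop
vertex 0.897 1.842 3.61
vertex 0.174 1.376 4.035
vertex 0.08 2.233 2.649
endloop
endfacet
facet normal 0.754 0.486 -0.443
outer loop
vertex 0.08 2.233 2.649
vertex 0.423 3.594 4.725
vertex 0.897 1.842 3.61
endloop
endfacet
facet normal 0.619 -0.296 0.728
outer loop
vertex 0.897 1.842 3.61
vertex -0.3 3.127 5.151
vertex 0.174 1.376 4.035
endloop
endfacet
facet normal 0.619 -0.295 0.727
outer loop
vertex 0.423 3.594 4.725
vertex -0.3 3.127 5.151
vertex 0.897 1.842 3.61
endloop
endfacet

endsolid
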